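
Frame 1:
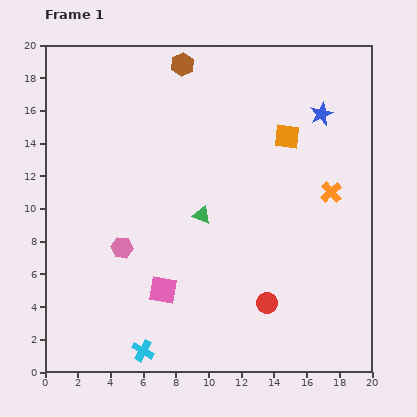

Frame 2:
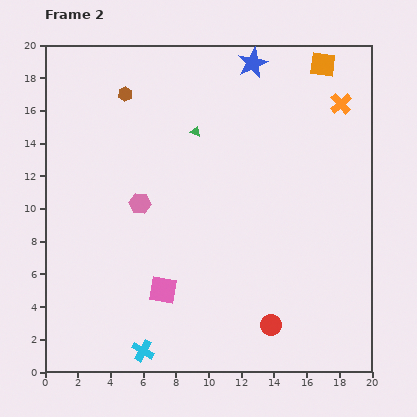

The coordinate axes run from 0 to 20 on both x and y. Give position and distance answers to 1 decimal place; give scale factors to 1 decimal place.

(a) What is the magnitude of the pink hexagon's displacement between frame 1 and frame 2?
2.9

The pink hexagon moved from (4.7, 7.6) to (5.8, 10.3), a distance of √(1.1² + 2.7²) ≈ 2.9.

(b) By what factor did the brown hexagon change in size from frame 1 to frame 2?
0.6×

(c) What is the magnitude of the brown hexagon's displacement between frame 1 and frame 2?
3.9

The brown hexagon moved from (8.4, 18.8) to (4.9, 17.0), a distance of √(3.5² + 1.8²) ≈ 3.9.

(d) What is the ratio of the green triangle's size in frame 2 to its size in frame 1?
0.6×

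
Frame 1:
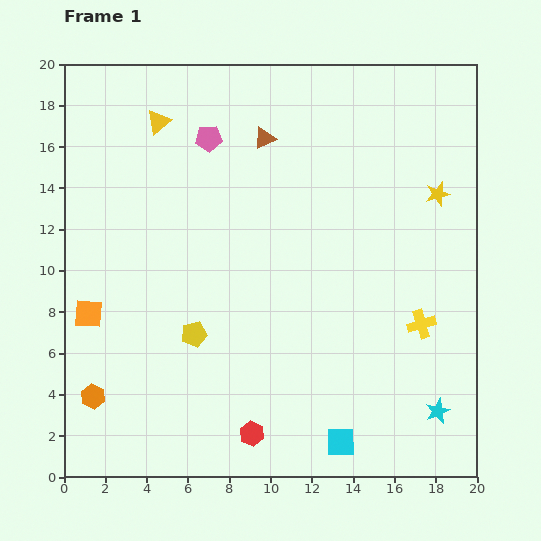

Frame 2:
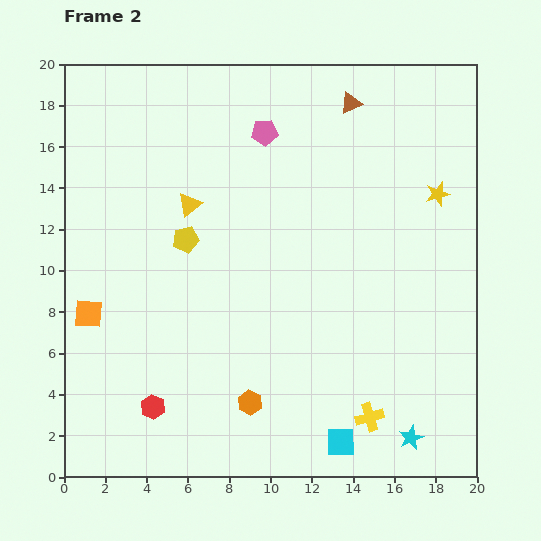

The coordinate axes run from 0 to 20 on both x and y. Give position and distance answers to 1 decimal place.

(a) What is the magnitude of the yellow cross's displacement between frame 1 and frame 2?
5.1

The yellow cross moved from (17.3, 7.4) to (14.8, 2.9), a distance of √(2.5² + 4.5²) ≈ 5.1.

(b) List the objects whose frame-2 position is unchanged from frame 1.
the cyan square, the yellow star, the orange square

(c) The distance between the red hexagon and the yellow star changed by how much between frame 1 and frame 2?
+2.5

Distance in frame 1: 14.7. Distance in frame 2: 17.2.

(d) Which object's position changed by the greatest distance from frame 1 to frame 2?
the orange hexagon

(moved 7.6; next 5.1)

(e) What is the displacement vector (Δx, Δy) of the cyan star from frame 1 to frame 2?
(-1.3, -1.3)

The cyan star was at (18.1, 3.2) in frame 1 and (16.8, 1.9) in frame 2.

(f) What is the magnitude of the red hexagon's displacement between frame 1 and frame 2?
5.0

The red hexagon moved from (9.1, 2.1) to (4.3, 3.4), a distance of √(4.8² + 1.3²) ≈ 5.0.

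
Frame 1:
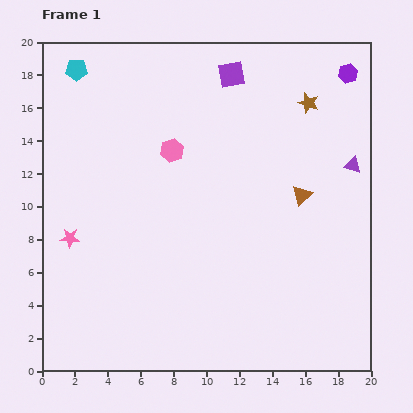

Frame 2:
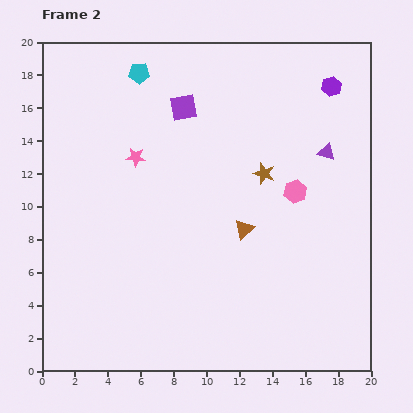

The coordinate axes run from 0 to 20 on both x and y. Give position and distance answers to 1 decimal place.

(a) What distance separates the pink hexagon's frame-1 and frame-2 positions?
7.9

The pink hexagon moved from (7.9, 13.4) to (15.4, 10.9), a distance of √(7.5² + 2.5²) ≈ 7.9.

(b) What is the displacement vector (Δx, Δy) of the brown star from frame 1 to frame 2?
(-2.7, -4.3)

The brown star was at (16.2, 16.3) in frame 1 and (13.5, 12.0) in frame 2.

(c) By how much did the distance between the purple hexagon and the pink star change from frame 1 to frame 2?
-6.9

Distance in frame 1: 19.6. Distance in frame 2: 12.7.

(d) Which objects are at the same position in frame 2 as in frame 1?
none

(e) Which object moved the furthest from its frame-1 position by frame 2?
the pink hexagon

(moved 7.9; next 6.3)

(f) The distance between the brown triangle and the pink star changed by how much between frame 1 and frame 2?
-6.4

Distance in frame 1: 14.3. Distance in frame 2: 7.9.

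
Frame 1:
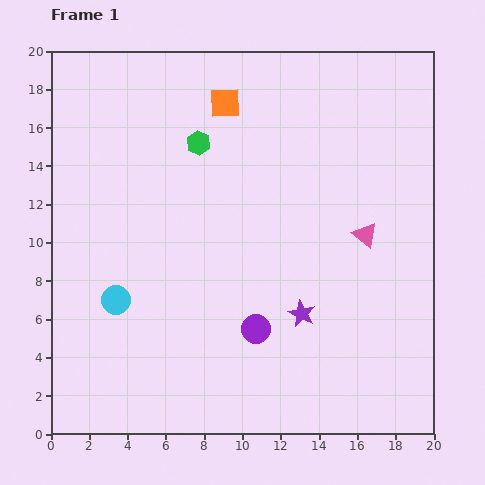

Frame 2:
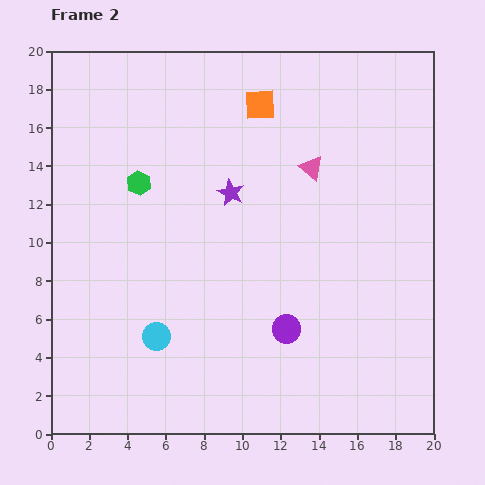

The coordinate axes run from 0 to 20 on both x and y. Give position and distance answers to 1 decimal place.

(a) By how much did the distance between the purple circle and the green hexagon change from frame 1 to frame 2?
+0.6

Distance in frame 1: 10.2. Distance in frame 2: 10.8.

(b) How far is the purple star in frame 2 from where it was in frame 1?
7.3

The purple star moved from (13.1, 6.3) to (9.4, 12.6), a distance of √(3.7² + 6.3²) ≈ 7.3.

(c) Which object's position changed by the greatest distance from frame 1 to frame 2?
the purple star

(moved 7.3; next 4.5)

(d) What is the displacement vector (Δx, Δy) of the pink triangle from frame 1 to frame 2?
(-2.8, 3.5)

The pink triangle was at (16.4, 10.4) in frame 1 and (13.6, 13.9) in frame 2.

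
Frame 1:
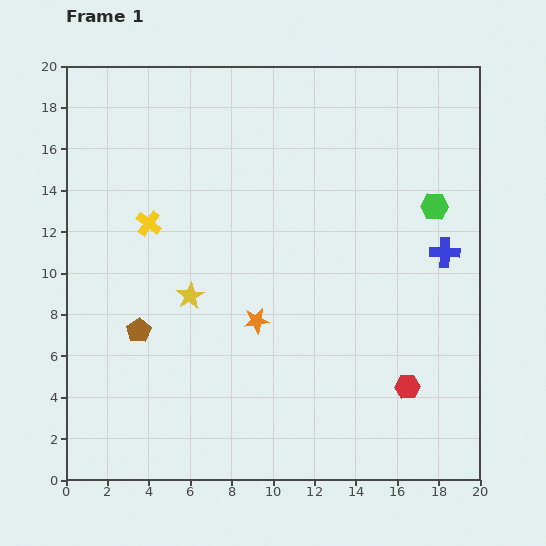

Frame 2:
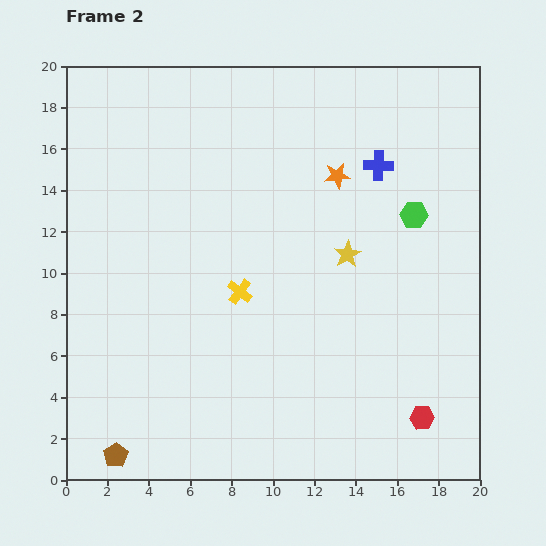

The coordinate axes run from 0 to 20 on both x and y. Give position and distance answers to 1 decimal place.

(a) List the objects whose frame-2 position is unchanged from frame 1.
none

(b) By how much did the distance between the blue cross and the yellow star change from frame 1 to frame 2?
-7.9

Distance in frame 1: 12.5. Distance in frame 2: 4.6.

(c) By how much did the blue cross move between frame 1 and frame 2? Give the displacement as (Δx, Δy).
(-3.2, 4.2)

The blue cross was at (18.3, 11.0) in frame 1 and (15.1, 15.2) in frame 2.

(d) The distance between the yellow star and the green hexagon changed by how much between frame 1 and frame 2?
-8.9

Distance in frame 1: 12.6. Distance in frame 2: 3.7.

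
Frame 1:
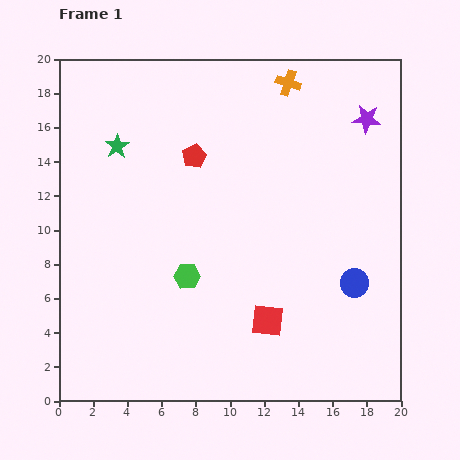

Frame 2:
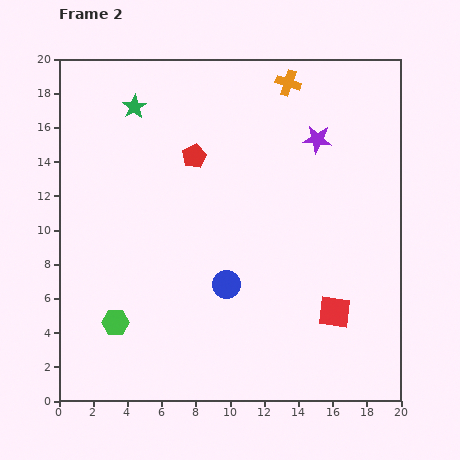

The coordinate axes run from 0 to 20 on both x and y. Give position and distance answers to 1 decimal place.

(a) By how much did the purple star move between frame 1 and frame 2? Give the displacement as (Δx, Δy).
(-2.9, -1.2)

The purple star was at (18.0, 16.5) in frame 1 and (15.1, 15.3) in frame 2.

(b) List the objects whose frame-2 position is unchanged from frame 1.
the red pentagon, the orange cross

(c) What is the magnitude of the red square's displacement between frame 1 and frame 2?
3.9

The red square moved from (12.2, 4.7) to (16.1, 5.2), a distance of √(3.9² + 0.5²) ≈ 3.9.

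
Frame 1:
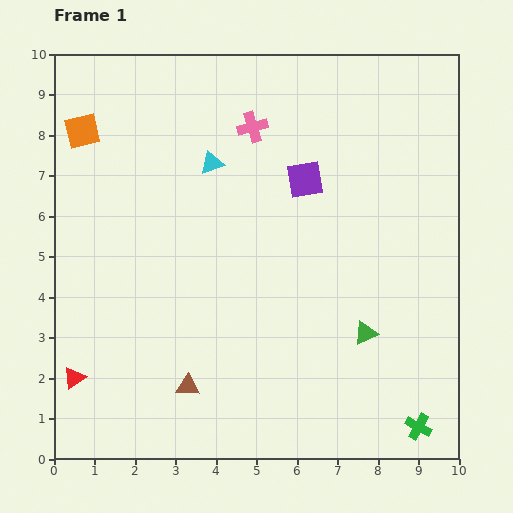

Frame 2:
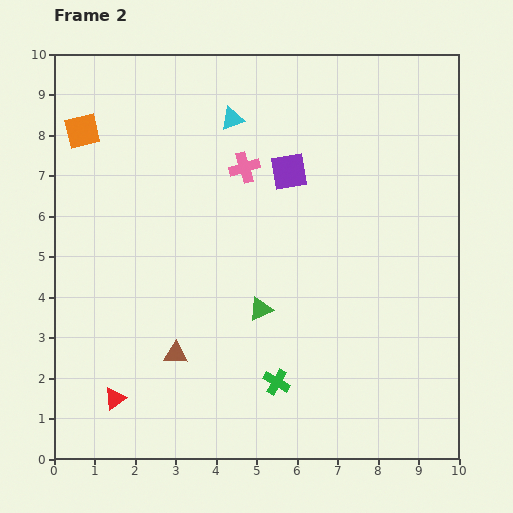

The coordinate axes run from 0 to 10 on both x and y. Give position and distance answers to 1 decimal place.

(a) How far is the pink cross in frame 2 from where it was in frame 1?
1.0

The pink cross moved from (4.9, 8.2) to (4.7, 7.2), a distance of √(0.2² + 1.0²) ≈ 1.0.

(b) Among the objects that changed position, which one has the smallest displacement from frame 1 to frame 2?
the purple square

(moved 0.4)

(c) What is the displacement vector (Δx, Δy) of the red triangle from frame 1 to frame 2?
(1.0, -0.5)

The red triangle was at (0.5, 2.0) in frame 1 and (1.5, 1.5) in frame 2.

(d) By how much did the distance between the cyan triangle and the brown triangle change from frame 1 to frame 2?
+0.5

Distance in frame 1: 5.5. Distance in frame 2: 6.0.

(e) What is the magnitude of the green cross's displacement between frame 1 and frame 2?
3.7

The green cross moved from (9.0, 0.8) to (5.5, 1.9), a distance of √(3.5² + 1.1²) ≈ 3.7.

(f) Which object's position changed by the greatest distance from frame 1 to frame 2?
the green cross

(moved 3.7; next 2.7)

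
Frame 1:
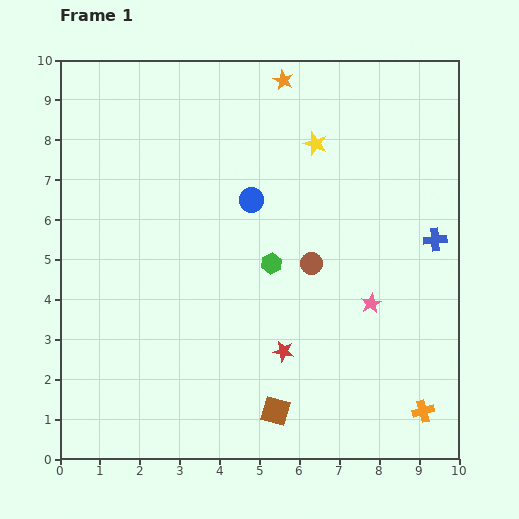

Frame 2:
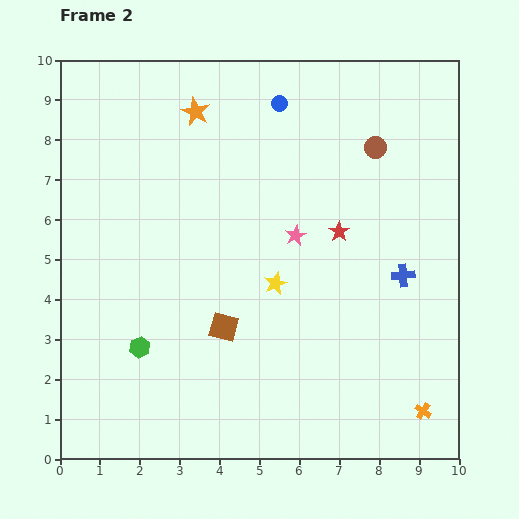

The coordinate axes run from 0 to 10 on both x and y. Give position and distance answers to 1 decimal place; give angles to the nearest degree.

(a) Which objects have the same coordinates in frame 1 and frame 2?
the orange cross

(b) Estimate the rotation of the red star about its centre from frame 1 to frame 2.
26° clockwise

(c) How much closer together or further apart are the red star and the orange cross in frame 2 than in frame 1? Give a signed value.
+1.2

Distance in frame 1: 3.8. Distance in frame 2: 5.0.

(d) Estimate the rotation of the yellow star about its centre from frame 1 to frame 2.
29° clockwise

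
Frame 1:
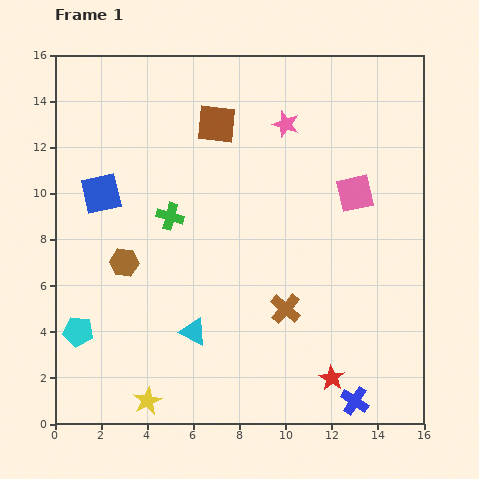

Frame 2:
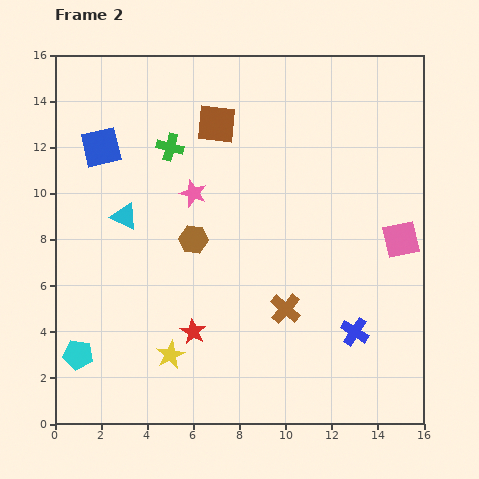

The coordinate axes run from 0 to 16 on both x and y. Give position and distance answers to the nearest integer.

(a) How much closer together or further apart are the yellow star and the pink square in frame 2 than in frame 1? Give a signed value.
-2

Distance in frame 1: 13. Distance in frame 2: 11.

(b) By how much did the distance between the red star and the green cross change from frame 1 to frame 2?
-2

Distance in frame 1: 10. Distance in frame 2: 8.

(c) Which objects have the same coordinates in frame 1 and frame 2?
the brown square, the brown cross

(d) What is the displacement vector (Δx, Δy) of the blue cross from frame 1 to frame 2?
(0, 3)

The blue cross was at (13, 1) in frame 1 and (13, 4) in frame 2.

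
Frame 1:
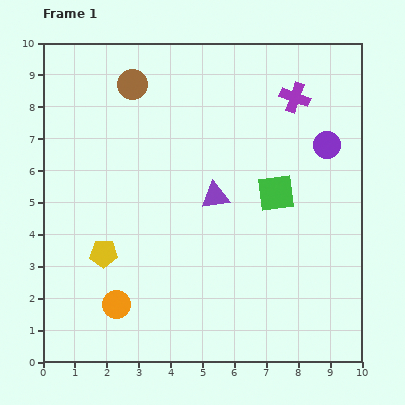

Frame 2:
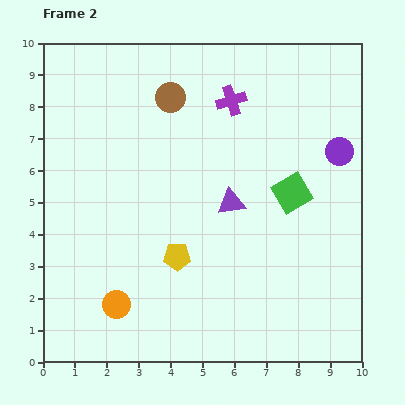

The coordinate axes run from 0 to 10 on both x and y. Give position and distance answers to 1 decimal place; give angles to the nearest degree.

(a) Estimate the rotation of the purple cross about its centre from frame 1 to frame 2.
38° counter-clockwise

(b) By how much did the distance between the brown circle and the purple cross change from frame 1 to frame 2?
-3.2

Distance in frame 1: 5.1. Distance in frame 2: 1.9.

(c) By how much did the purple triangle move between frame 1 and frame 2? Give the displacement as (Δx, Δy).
(0.5, -0.2)

The purple triangle was at (5.4, 5.2) in frame 1 and (5.9, 5.0) in frame 2.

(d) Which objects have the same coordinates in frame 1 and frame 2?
the orange circle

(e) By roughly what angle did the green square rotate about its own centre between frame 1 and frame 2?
23° counter-clockwise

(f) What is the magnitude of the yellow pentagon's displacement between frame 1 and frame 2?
2.3

The yellow pentagon moved from (1.9, 3.4) to (4.2, 3.3), a distance of √(2.3² + 0.1²) ≈ 2.3.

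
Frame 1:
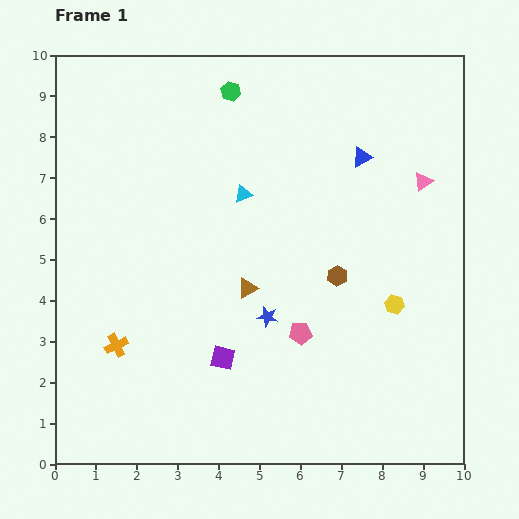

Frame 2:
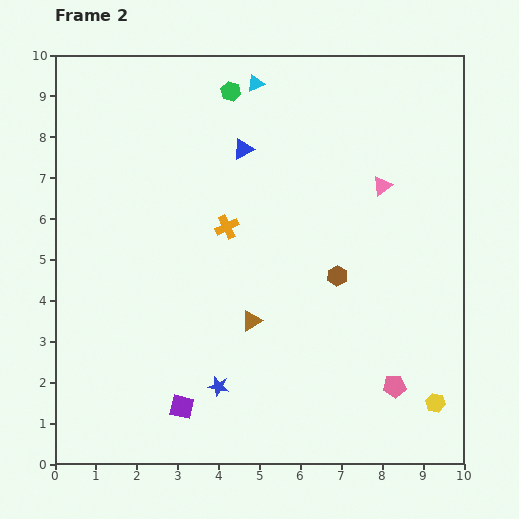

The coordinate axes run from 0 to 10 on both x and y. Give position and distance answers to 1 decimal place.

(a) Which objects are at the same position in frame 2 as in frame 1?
the brown hexagon, the green hexagon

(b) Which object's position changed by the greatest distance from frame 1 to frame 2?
the orange cross

(moved 4.0; next 2.9)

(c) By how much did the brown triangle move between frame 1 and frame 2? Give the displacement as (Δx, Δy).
(0.1, -0.8)

The brown triangle was at (4.7, 4.3) in frame 1 and (4.8, 3.5) in frame 2.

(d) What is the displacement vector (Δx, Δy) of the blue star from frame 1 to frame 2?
(-1.2, -1.7)

The blue star was at (5.2, 3.6) in frame 1 and (4.0, 1.9) in frame 2.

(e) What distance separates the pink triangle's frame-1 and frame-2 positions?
1.0

The pink triangle moved from (9.0, 6.9) to (8.0, 6.8), a distance of √(1.0² + 0.1²) ≈ 1.0.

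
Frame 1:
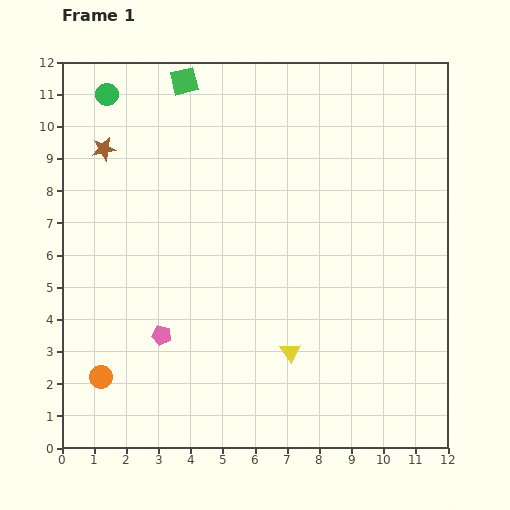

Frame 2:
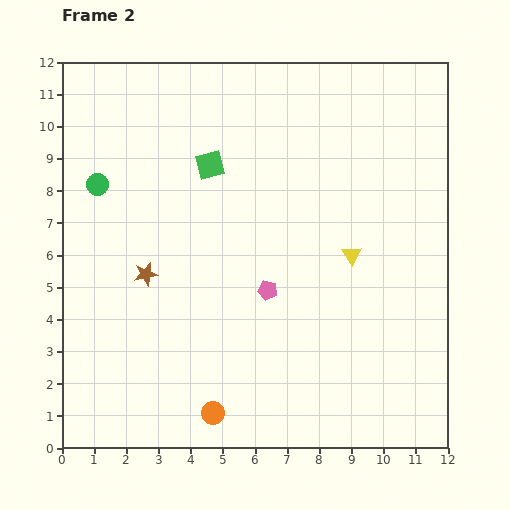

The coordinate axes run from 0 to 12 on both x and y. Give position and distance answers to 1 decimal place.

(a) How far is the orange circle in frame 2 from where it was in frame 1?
3.7

The orange circle moved from (1.2, 2.2) to (4.7, 1.1), a distance of √(3.5² + 1.1²) ≈ 3.7.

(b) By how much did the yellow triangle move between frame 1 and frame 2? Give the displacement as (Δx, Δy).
(1.9, 3.0)

The yellow triangle was at (7.1, 3.0) in frame 1 and (9.0, 6.0) in frame 2.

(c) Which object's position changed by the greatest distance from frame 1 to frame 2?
the brown star

(moved 4.1; next 3.7)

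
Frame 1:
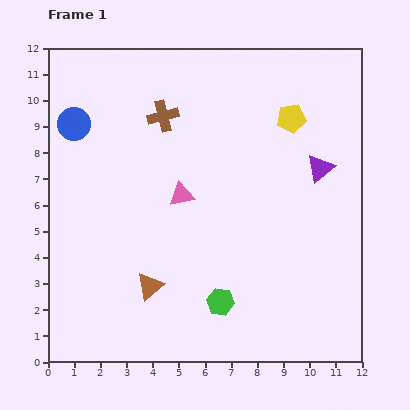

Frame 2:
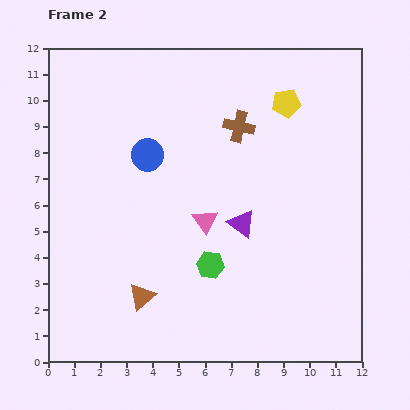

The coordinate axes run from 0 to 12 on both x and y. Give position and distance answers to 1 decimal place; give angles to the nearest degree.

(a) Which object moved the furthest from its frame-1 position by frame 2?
the purple triangle

(moved 3.7; next 3.0)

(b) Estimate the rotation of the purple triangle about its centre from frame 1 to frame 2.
43° counter-clockwise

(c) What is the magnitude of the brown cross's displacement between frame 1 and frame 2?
2.9

The brown cross moved from (4.4, 9.4) to (7.3, 9.0), a distance of √(2.9² + 0.4²) ≈ 2.9.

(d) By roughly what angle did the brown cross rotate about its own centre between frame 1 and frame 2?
27° clockwise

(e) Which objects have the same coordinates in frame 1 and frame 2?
none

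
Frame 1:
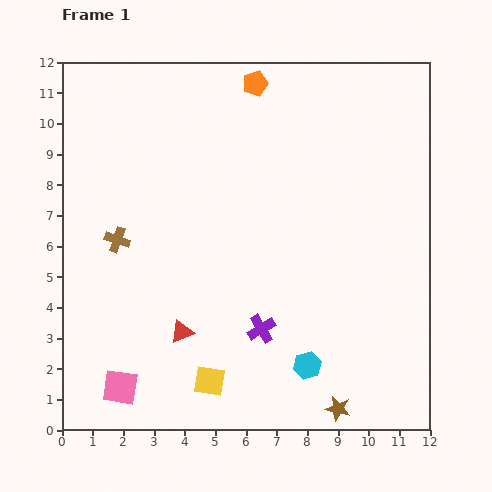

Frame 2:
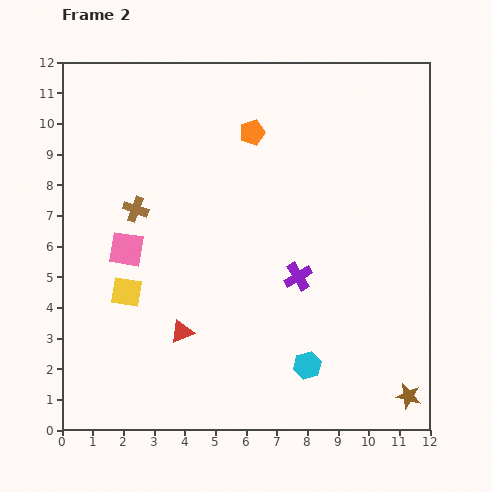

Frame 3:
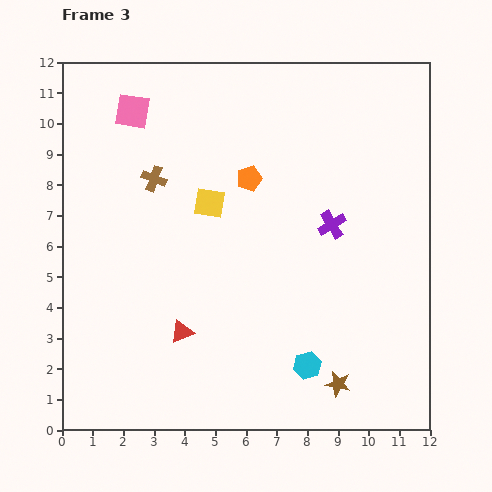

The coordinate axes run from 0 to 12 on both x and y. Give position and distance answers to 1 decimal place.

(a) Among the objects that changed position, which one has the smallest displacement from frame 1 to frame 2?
the brown cross

(moved 1.2)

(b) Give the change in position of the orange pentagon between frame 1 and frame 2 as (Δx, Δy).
(-0.1, -1.6)

The orange pentagon was at (6.3, 11.3) in frame 1 and (6.2, 9.7) in frame 2.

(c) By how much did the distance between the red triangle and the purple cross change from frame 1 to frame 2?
+1.6

Distance in frame 1: 2.6. Distance in frame 2: 4.2.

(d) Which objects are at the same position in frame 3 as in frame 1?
the red triangle, the cyan hexagon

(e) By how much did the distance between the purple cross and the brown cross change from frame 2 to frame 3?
+0.3

Distance in frame 2: 5.7. Distance in frame 3: 6.0.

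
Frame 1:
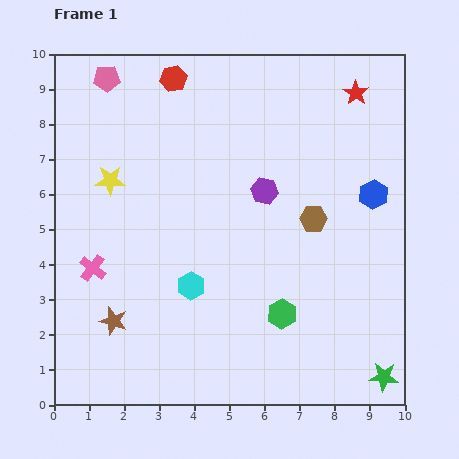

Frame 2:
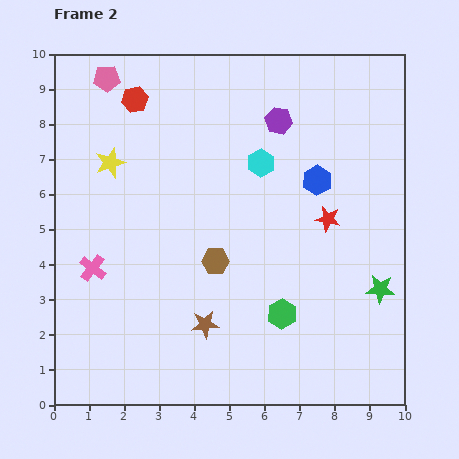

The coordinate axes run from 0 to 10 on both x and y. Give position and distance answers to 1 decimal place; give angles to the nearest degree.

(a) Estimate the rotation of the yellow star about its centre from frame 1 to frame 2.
20° counter-clockwise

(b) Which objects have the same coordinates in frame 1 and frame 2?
the pink cross, the green hexagon, the pink pentagon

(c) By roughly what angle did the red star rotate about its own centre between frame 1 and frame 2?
22° counter-clockwise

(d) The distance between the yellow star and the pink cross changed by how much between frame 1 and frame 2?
+0.5

Distance in frame 1: 2.5. Distance in frame 2: 3.0.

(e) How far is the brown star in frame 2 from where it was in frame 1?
2.6

The brown star moved from (1.7, 2.4) to (4.3, 2.3), a distance of √(2.6² + 0.1²) ≈ 2.6.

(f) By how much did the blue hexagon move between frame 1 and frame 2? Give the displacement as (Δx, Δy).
(-1.6, 0.4)

The blue hexagon was at (9.1, 6.0) in frame 1 and (7.5, 6.4) in frame 2.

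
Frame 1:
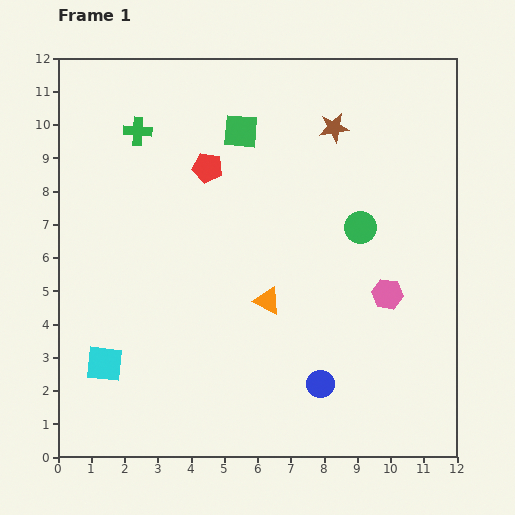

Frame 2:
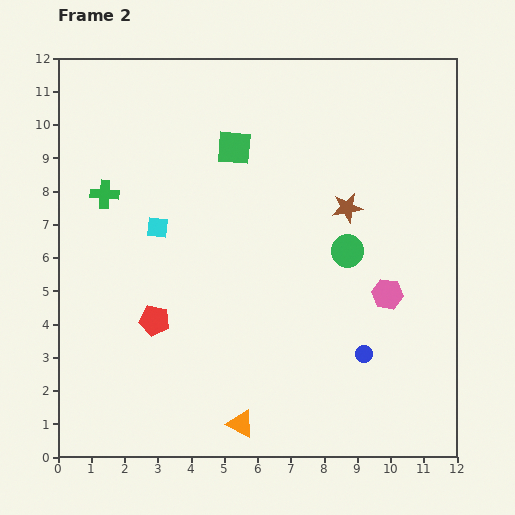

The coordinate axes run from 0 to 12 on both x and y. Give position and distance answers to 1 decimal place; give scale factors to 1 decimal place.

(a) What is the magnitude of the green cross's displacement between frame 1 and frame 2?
2.1

The green cross moved from (2.4, 9.8) to (1.4, 7.9), a distance of √(1.0² + 1.9²) ≈ 2.1.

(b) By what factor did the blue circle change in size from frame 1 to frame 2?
0.6×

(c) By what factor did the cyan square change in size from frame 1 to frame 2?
0.6×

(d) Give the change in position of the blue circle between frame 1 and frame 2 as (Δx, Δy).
(1.3, 0.9)

The blue circle was at (7.9, 2.2) in frame 1 and (9.2, 3.1) in frame 2.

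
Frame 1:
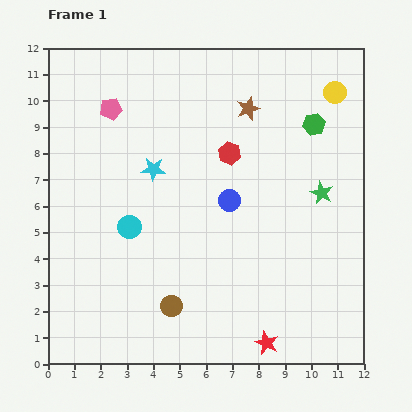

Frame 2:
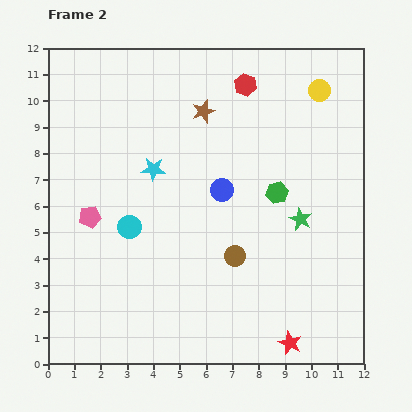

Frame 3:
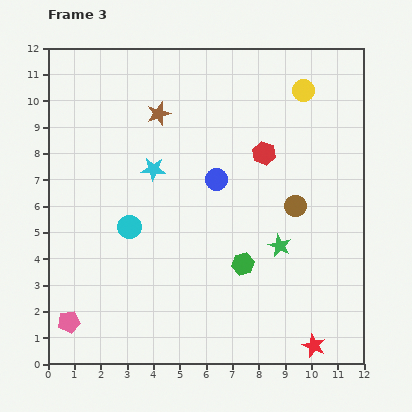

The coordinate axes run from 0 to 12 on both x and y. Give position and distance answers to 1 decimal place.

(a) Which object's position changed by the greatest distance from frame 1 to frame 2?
the pink pentagon

(moved 4.2; next 3.1)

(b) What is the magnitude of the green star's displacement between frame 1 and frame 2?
1.3

The green star moved from (10.4, 6.5) to (9.6, 5.5), a distance of √(0.8² + 1.0²) ≈ 1.3.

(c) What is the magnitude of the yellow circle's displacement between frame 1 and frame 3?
1.2

The yellow circle moved from (10.9, 10.3) to (9.7, 10.4), a distance of √(1.2² + 0.1²) ≈ 1.2.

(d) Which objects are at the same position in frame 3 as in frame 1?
the cyan circle, the cyan star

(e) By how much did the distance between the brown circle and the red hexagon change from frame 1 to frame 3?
-3.9

Distance in frame 1: 6.2. Distance in frame 3: 2.3.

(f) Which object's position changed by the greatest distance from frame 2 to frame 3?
the pink pentagon

(moved 4.1; next 3.0)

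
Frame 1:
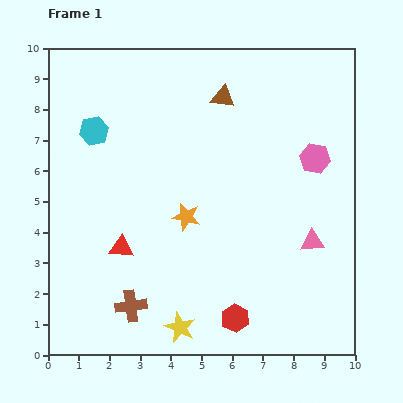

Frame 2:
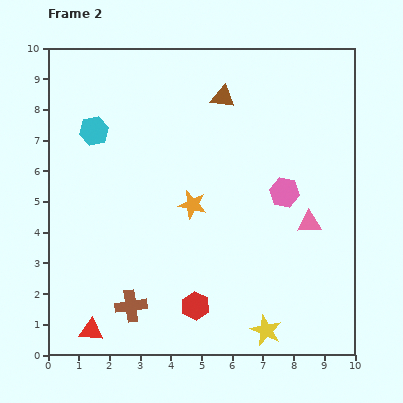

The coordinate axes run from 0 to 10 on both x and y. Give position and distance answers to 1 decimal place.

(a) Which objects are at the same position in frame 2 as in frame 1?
the brown triangle, the brown cross, the cyan hexagon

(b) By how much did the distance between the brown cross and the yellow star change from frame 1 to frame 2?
+2.8

Distance in frame 1: 1.7. Distance in frame 2: 4.5.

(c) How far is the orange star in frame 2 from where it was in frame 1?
0.4

The orange star moved from (4.5, 4.5) to (4.7, 4.9), a distance of √(0.2² + 0.4²) ≈ 0.4.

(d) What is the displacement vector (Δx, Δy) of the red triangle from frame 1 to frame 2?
(-1.0, -2.7)

The red triangle was at (2.4, 3.5) in frame 1 and (1.4, 0.8) in frame 2.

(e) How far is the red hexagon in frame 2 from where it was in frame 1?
1.4

The red hexagon moved from (6.1, 1.2) to (4.8, 1.6), a distance of √(1.3² + 0.4²) ≈ 1.4.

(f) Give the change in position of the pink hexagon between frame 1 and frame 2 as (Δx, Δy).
(-1.0, -1.1)

The pink hexagon was at (8.7, 6.4) in frame 1 and (7.7, 5.3) in frame 2.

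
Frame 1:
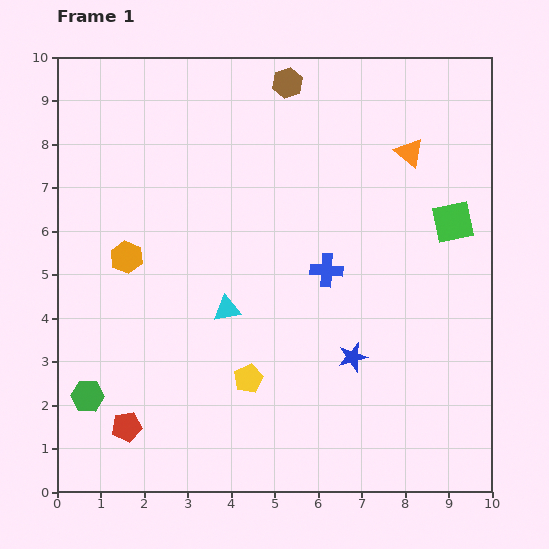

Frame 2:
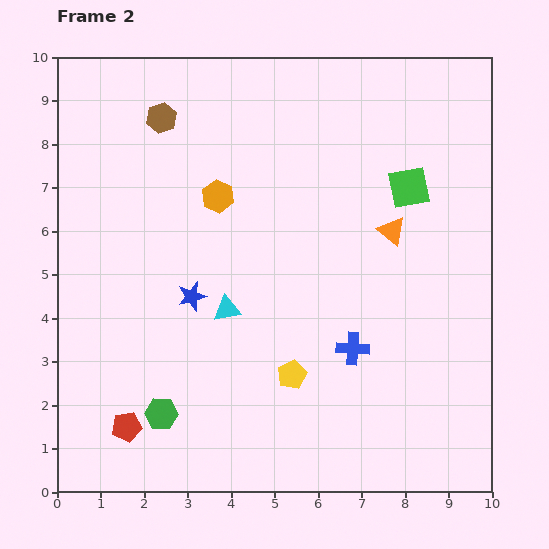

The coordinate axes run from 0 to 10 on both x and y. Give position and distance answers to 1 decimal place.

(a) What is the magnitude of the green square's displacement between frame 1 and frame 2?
1.3

The green square moved from (9.1, 6.2) to (8.1, 7.0), a distance of √(1.0² + 0.8²) ≈ 1.3.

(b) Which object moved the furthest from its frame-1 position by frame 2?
the blue star

(moved 4.0; next 3.0)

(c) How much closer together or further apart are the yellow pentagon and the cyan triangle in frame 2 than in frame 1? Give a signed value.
+0.4

Distance in frame 1: 1.7. Distance in frame 2: 2.1.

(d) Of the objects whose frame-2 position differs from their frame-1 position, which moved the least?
the yellow pentagon

(moved 1.0)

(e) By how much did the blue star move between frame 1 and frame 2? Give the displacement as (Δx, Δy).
(-3.7, 1.4)

The blue star was at (6.8, 3.1) in frame 1 and (3.1, 4.5) in frame 2.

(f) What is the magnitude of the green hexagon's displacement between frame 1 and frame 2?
1.7

The green hexagon moved from (0.7, 2.2) to (2.4, 1.8), a distance of √(1.7² + 0.4²) ≈ 1.7.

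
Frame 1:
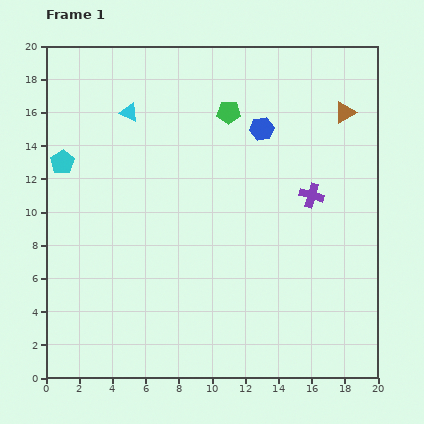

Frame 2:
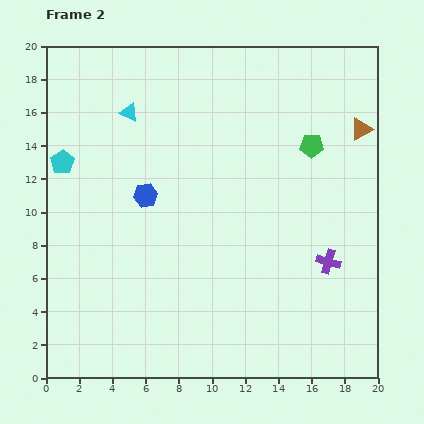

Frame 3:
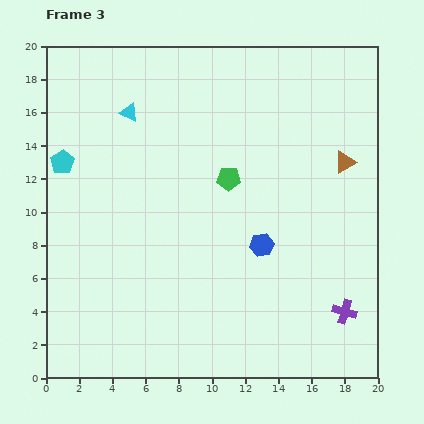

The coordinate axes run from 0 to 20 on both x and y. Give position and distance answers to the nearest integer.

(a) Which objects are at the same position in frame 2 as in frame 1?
the cyan pentagon, the cyan triangle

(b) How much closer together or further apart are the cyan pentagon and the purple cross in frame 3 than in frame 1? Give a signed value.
+4

Distance in frame 1: 15. Distance in frame 3: 19.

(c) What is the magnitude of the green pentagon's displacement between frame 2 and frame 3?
5

The green pentagon moved from (16, 14) to (11, 12), a distance of √(5² + 2²) ≈ 5.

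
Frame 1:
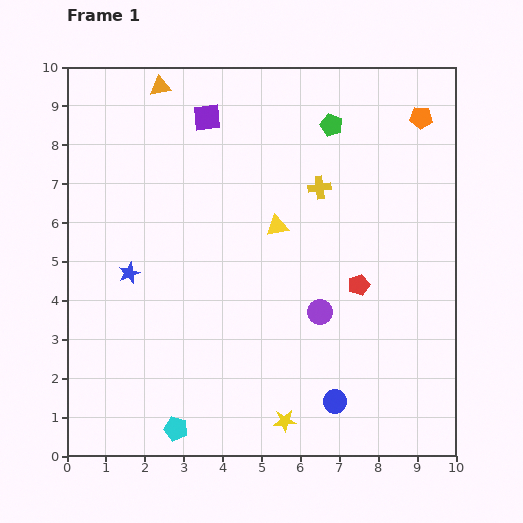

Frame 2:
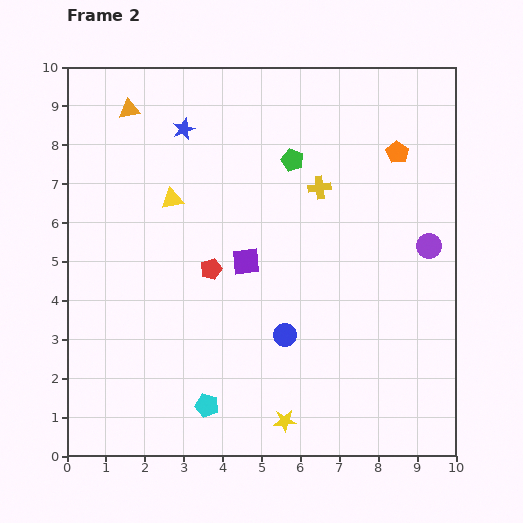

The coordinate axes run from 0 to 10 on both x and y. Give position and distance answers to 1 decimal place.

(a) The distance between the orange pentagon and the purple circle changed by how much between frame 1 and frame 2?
-3.1

Distance in frame 1: 5.6. Distance in frame 2: 2.5.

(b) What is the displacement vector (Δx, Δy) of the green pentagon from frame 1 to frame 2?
(-1.0, -0.9)

The green pentagon was at (6.8, 8.5) in frame 1 and (5.8, 7.6) in frame 2.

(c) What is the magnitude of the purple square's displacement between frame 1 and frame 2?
3.8

The purple square moved from (3.6, 8.7) to (4.6, 5.0), a distance of √(1.0² + 3.7²) ≈ 3.8.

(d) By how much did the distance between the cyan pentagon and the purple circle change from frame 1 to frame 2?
+2.2

Distance in frame 1: 4.8. Distance in frame 2: 7.0.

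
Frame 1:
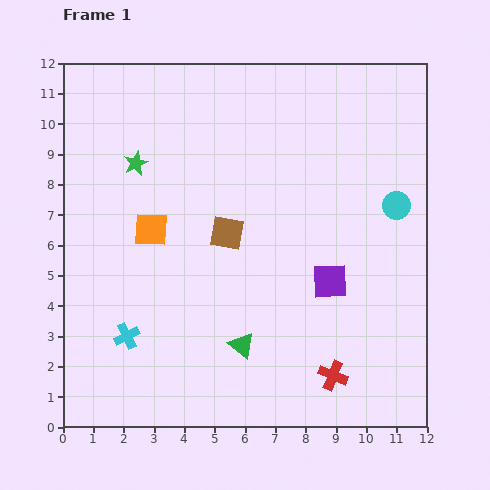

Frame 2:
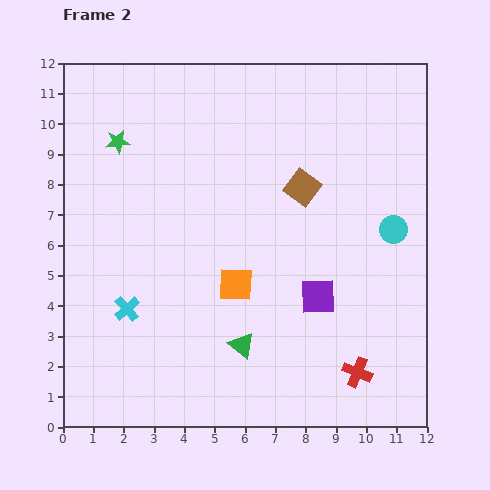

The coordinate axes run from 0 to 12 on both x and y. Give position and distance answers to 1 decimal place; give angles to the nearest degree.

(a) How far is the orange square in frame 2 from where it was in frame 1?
3.3

The orange square moved from (2.9, 6.5) to (5.7, 4.7), a distance of √(2.8² + 1.8²) ≈ 3.3.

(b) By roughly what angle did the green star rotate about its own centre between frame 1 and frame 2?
18° clockwise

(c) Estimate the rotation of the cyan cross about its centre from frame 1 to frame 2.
15° counter-clockwise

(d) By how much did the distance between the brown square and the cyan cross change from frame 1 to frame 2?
+2.3

Distance in frame 1: 4.7. Distance in frame 2: 7.0.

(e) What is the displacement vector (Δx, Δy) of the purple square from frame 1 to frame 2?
(-0.4, -0.5)

The purple square was at (8.8, 4.8) in frame 1 and (8.4, 4.3) in frame 2.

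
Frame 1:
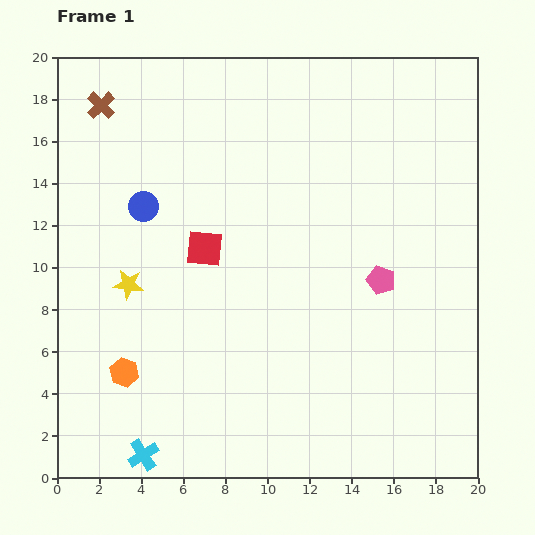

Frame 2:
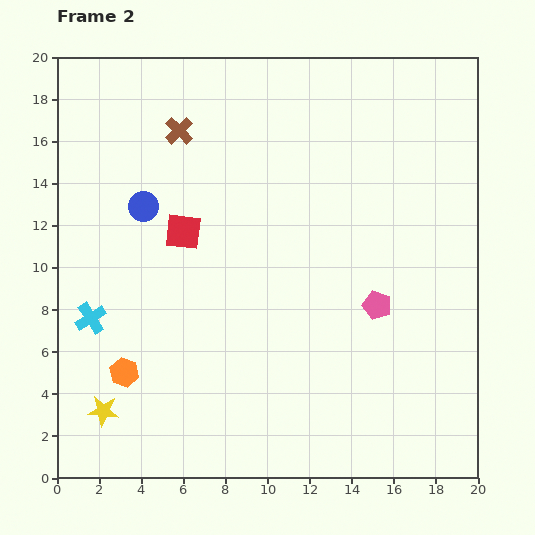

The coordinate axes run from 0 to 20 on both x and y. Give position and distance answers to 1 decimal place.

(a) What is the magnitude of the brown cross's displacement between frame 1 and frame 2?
3.9

The brown cross moved from (2.1, 17.7) to (5.8, 16.5), a distance of √(3.7² + 1.2²) ≈ 3.9.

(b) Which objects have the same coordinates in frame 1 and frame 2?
the blue circle, the orange hexagon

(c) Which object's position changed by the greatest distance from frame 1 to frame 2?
the cyan cross

(moved 7.0; next 6.1)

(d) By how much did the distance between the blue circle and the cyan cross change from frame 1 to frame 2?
-5.9

Distance in frame 1: 11.8. Distance in frame 2: 5.9.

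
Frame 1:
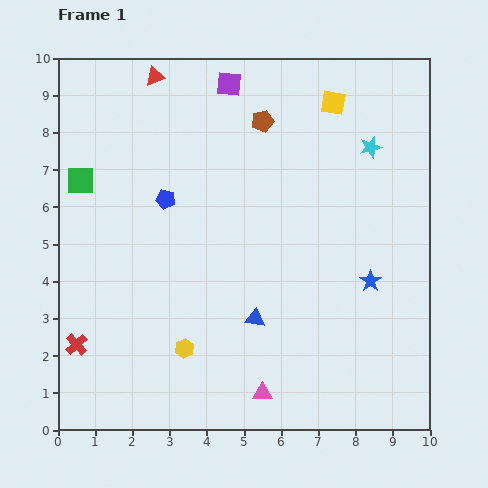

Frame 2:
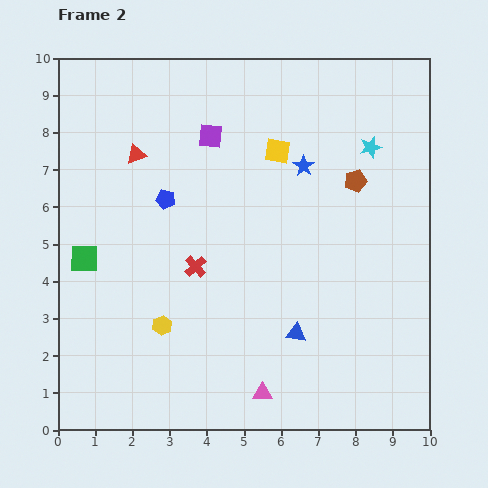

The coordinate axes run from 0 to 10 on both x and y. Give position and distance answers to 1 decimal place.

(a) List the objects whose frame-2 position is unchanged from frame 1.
the blue pentagon, the cyan star, the pink triangle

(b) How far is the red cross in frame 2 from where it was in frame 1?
3.8

The red cross moved from (0.5, 2.3) to (3.7, 4.4), a distance of √(3.2² + 2.1²) ≈ 3.8.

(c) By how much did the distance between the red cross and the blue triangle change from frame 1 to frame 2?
-1.7

Distance in frame 1: 4.9. Distance in frame 2: 3.2.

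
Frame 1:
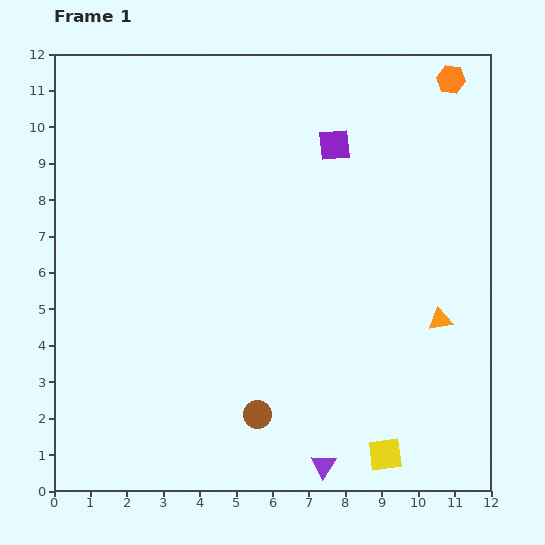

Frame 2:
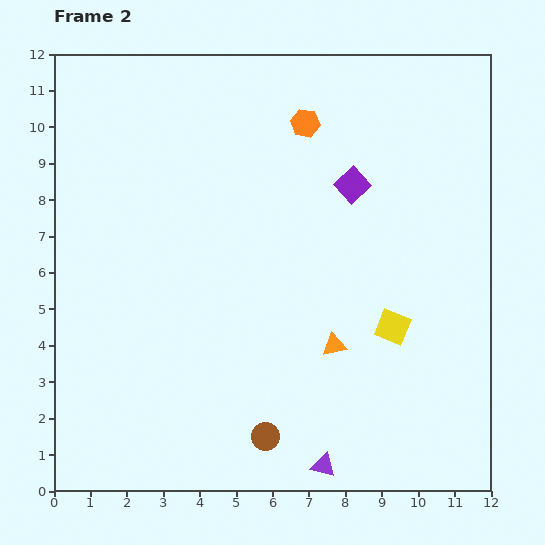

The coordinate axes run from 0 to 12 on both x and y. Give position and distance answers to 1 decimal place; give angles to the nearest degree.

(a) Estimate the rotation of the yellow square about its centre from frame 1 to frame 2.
29° clockwise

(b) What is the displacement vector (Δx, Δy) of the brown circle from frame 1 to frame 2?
(0.2, -0.6)

The brown circle was at (5.6, 2.1) in frame 1 and (5.8, 1.5) in frame 2.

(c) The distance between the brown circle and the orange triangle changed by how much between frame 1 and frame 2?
-2.5

Distance in frame 1: 5.6. Distance in frame 2: 3.1.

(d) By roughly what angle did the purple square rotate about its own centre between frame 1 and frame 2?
37° counter-clockwise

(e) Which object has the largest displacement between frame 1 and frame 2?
the orange hexagon

(moved 4.2; next 3.5)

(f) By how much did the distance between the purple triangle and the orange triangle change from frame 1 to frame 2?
-1.8

Distance in frame 1: 5.1. Distance in frame 2: 3.3.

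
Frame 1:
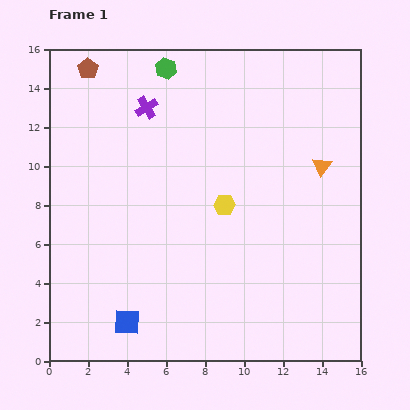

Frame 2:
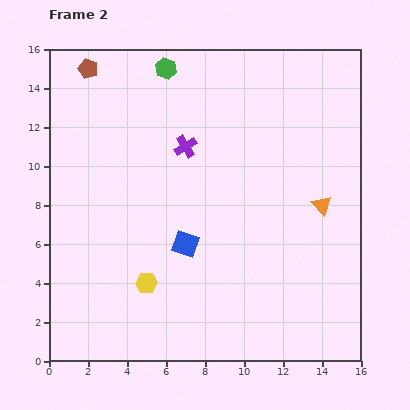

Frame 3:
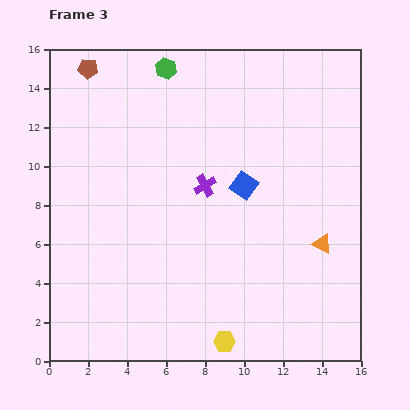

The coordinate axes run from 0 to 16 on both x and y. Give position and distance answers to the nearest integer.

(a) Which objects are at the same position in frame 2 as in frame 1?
the green hexagon, the brown pentagon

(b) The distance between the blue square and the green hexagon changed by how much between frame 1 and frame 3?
-6

Distance in frame 1: 13. Distance in frame 3: 7.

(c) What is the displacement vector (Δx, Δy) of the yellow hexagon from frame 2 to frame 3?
(4, -3)

The yellow hexagon was at (5, 4) in frame 2 and (9, 1) in frame 3.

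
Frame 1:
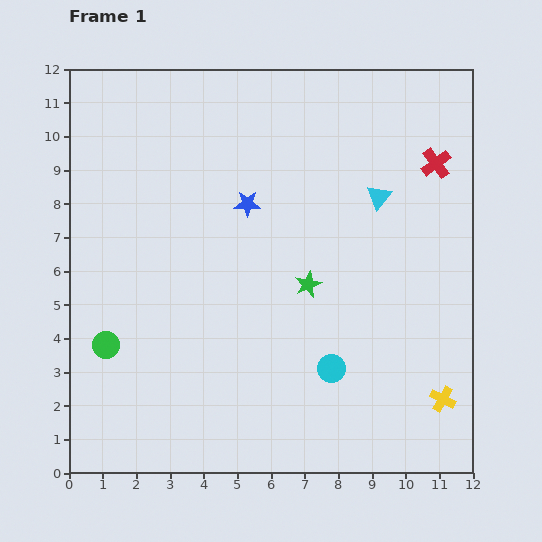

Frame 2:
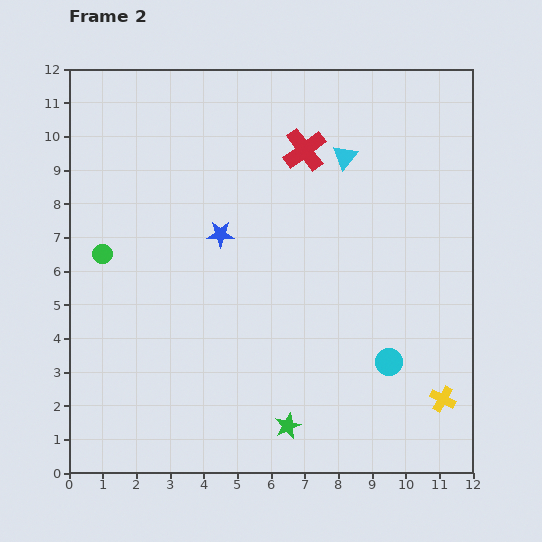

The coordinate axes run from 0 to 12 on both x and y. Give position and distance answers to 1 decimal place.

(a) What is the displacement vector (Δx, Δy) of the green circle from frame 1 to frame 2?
(-0.1, 2.7)

The green circle was at (1.1, 3.8) in frame 1 and (1.0, 6.5) in frame 2.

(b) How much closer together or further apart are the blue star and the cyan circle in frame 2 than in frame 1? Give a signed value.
+0.8

Distance in frame 1: 5.5. Distance in frame 2: 6.3.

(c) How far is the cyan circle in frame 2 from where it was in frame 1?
1.7

The cyan circle moved from (7.8, 3.1) to (9.5, 3.3), a distance of √(1.7² + 0.2²) ≈ 1.7.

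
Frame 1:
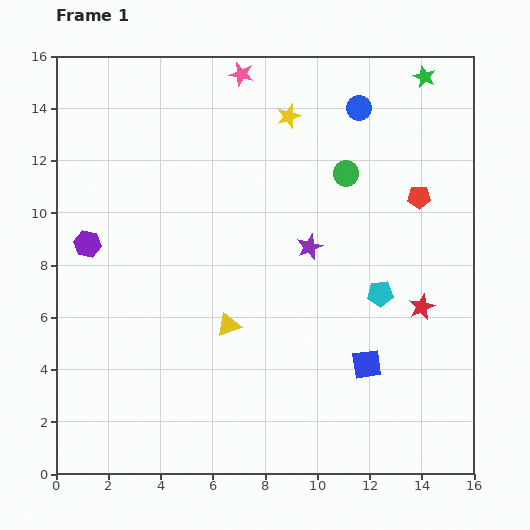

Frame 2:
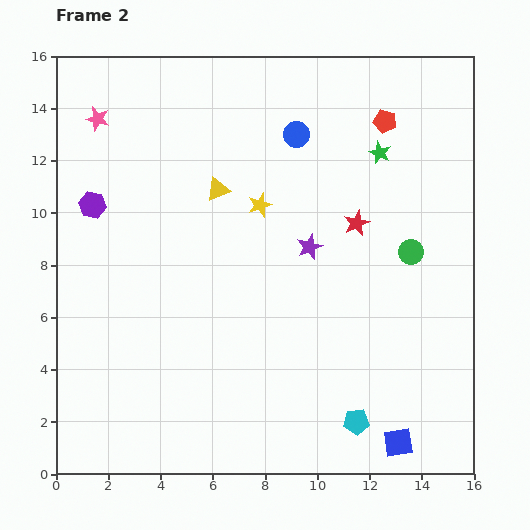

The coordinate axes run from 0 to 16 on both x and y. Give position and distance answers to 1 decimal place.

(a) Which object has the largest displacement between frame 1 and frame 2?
the pink star

(moved 5.8; next 5.2)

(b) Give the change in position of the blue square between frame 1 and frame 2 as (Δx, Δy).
(1.2, -3.0)

The blue square was at (11.9, 4.2) in frame 1 and (13.1, 1.2) in frame 2.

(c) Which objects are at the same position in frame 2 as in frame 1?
the purple star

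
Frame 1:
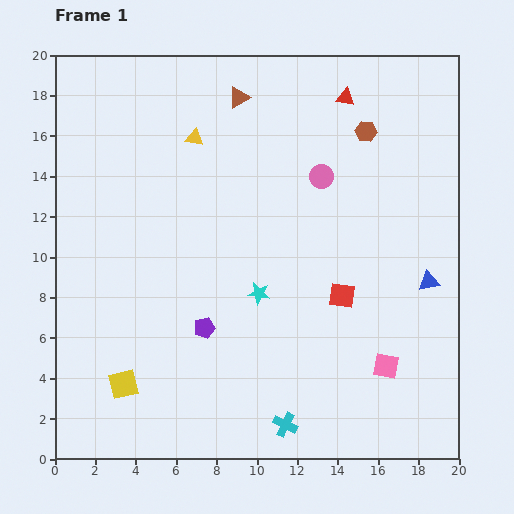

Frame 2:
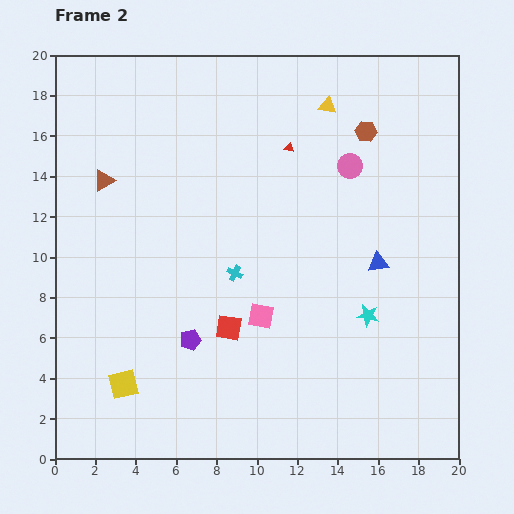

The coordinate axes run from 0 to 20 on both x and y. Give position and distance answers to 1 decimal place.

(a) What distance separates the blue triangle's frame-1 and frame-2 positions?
2.7

The blue triangle moved from (18.5, 8.8) to (16.0, 9.7), a distance of √(2.5² + 0.9²) ≈ 2.7.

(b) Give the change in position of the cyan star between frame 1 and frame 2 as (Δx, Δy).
(5.4, -1.1)

The cyan star was at (10.1, 8.2) in frame 1 and (15.5, 7.1) in frame 2.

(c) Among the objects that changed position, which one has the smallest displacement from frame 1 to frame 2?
the purple pentagon

(moved 0.9)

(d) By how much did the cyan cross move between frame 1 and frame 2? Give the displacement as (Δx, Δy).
(-2.5, 7.5)

The cyan cross was at (11.4, 1.7) in frame 1 and (8.9, 9.2) in frame 2.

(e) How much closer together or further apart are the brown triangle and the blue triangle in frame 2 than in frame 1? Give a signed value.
+1.1

Distance in frame 1: 13.1. Distance in frame 2: 14.2.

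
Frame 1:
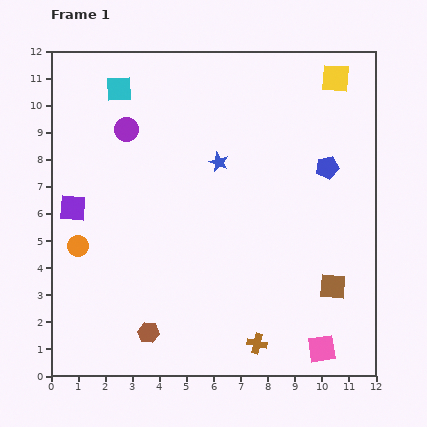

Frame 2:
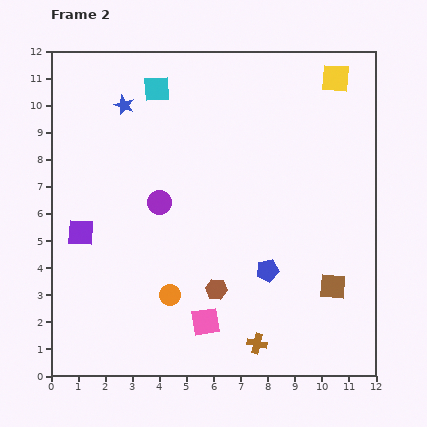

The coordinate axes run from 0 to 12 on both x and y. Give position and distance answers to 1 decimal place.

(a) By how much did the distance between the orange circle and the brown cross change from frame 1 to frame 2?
-3.8

Distance in frame 1: 7.5. Distance in frame 2: 3.7.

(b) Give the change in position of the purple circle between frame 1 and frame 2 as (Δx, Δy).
(1.2, -2.7)

The purple circle was at (2.8, 9.1) in frame 1 and (4.0, 6.4) in frame 2.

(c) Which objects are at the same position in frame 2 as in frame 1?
the brown square, the yellow square, the brown cross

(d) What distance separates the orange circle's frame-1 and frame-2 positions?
3.8

The orange circle moved from (1.0, 4.8) to (4.4, 3.0), a distance of √(3.4² + 1.8²) ≈ 3.8.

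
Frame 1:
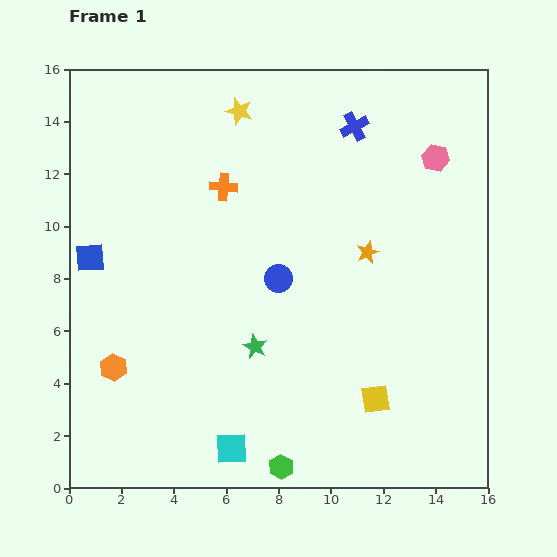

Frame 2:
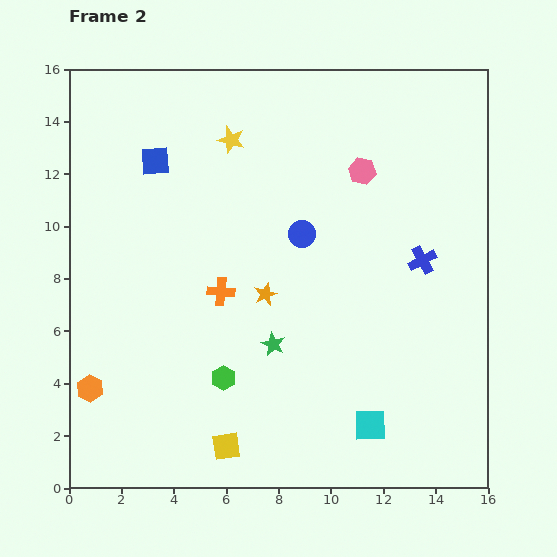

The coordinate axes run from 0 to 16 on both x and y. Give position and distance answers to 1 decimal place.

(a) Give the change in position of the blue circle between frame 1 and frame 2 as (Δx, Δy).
(0.9, 1.7)

The blue circle was at (8.0, 8.0) in frame 1 and (8.9, 9.7) in frame 2.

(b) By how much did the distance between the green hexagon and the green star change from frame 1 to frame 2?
-2.4

Distance in frame 1: 4.7. Distance in frame 2: 2.3.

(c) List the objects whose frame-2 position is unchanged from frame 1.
none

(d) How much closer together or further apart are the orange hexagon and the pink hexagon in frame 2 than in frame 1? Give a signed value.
-1.4

Distance in frame 1: 14.7. Distance in frame 2: 13.3.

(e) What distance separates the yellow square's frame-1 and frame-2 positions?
6.0

The yellow square moved from (11.7, 3.4) to (6.0, 1.6), a distance of √(5.7² + 1.8²) ≈ 6.0.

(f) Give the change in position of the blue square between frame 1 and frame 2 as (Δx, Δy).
(2.5, 3.7)

The blue square was at (0.8, 8.8) in frame 1 and (3.3, 12.5) in frame 2.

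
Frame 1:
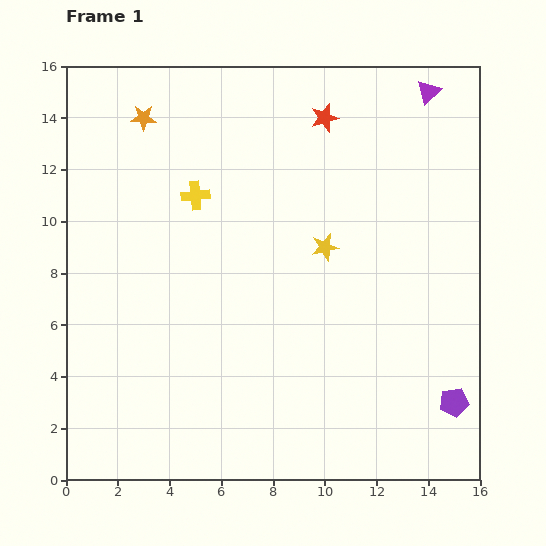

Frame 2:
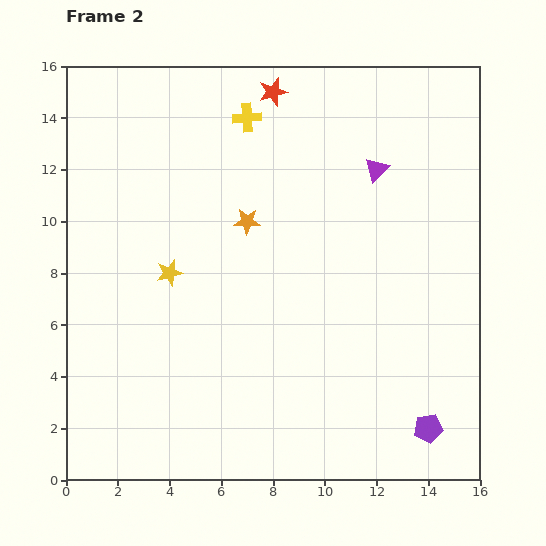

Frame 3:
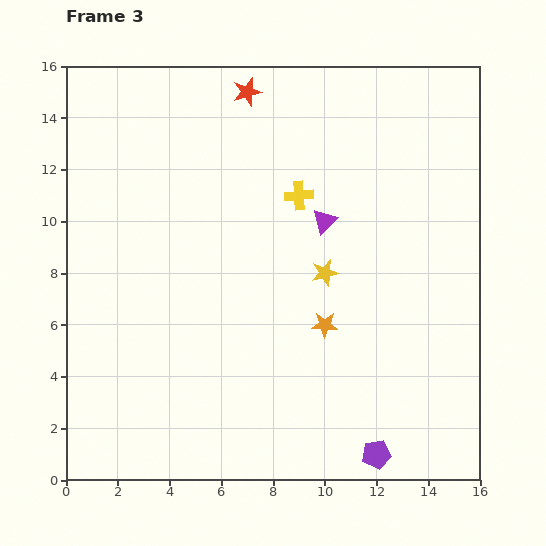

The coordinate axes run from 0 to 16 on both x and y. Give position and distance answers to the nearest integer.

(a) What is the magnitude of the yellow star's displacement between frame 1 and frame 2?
6

The yellow star moved from (10, 9) to (4, 8), a distance of √(6² + 1²) ≈ 6.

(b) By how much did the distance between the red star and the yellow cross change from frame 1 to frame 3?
-2

Distance in frame 1: 6. Distance in frame 3: 4.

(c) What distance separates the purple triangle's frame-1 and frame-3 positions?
6

The purple triangle moved from (14, 15) to (10, 10), a distance of √(4² + 5²) ≈ 6.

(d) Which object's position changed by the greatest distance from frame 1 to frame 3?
the orange star

(moved 11; next 6)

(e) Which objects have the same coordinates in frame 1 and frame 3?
none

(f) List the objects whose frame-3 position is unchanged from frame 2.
none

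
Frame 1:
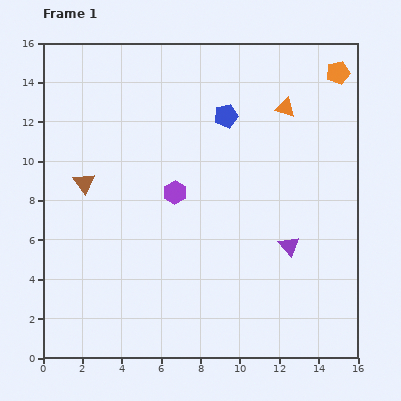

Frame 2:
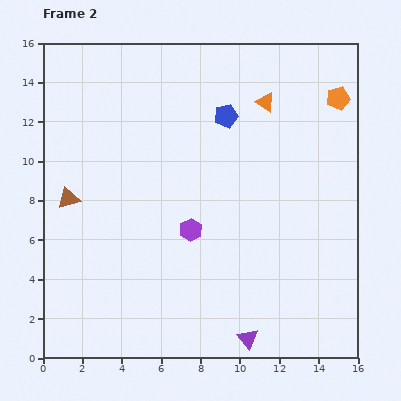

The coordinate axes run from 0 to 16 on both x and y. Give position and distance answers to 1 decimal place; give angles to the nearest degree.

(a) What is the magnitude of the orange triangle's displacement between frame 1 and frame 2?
1.0

The orange triangle moved from (12.3, 12.7) to (11.3, 13.0), a distance of √(1.0² + 0.3²) ≈ 1.0.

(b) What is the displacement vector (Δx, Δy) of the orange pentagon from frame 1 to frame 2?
(0.0, -1.3)

The orange pentagon was at (15.0, 14.5) in frame 1 and (15.0, 13.2) in frame 2.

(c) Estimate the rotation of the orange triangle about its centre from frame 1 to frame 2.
17° clockwise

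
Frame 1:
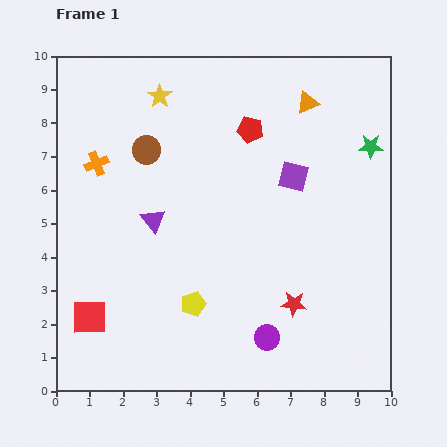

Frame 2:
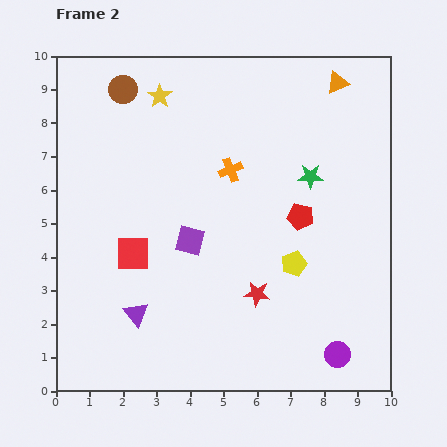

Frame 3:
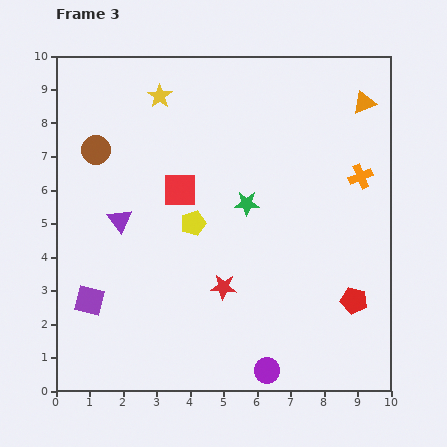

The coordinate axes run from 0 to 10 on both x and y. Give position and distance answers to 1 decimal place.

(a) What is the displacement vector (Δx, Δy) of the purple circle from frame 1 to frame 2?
(2.1, -0.5)

The purple circle was at (6.3, 1.6) in frame 1 and (8.4, 1.1) in frame 2.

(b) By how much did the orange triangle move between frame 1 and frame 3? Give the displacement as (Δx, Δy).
(1.7, 0.0)

The orange triangle was at (7.5, 8.6) in frame 1 and (9.2, 8.6) in frame 3.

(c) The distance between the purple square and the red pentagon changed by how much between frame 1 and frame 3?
+6.0

Distance in frame 1: 1.9. Distance in frame 3: 7.9.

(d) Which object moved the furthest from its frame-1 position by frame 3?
the orange cross

(moved 7.9; next 7.1)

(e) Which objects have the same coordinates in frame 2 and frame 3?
the yellow star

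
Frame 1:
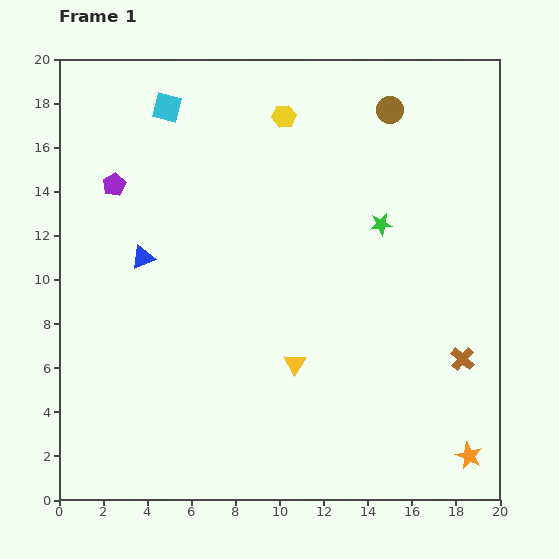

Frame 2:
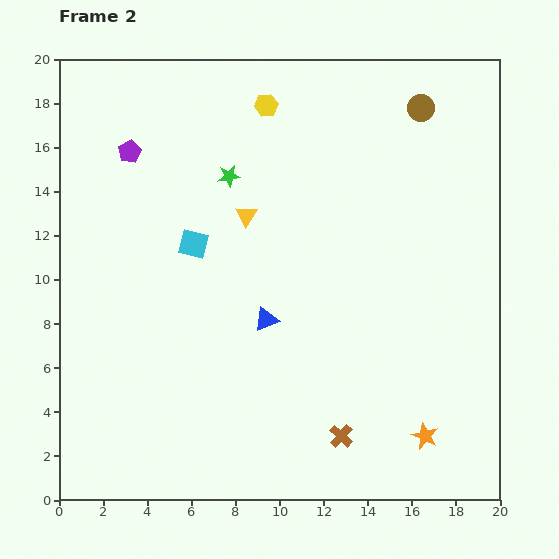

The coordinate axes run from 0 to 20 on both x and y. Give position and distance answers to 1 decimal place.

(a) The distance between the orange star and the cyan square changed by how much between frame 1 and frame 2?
-7.3

Distance in frame 1: 20.9. Distance in frame 2: 13.6.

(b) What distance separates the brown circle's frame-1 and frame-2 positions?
1.4

The brown circle moved from (15.0, 17.7) to (16.4, 17.8), a distance of √(1.4² + 0.1²) ≈ 1.4.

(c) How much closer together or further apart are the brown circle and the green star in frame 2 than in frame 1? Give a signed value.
+4.0

Distance in frame 1: 5.2. Distance in frame 2: 9.2.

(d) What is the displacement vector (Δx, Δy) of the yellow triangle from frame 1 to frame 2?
(-2.2, 6.7)

The yellow triangle was at (10.7, 6.2) in frame 1 and (8.5, 12.9) in frame 2.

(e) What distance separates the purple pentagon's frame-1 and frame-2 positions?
1.7

The purple pentagon moved from (2.5, 14.3) to (3.2, 15.8), a distance of √(0.7² + 1.5²) ≈ 1.7.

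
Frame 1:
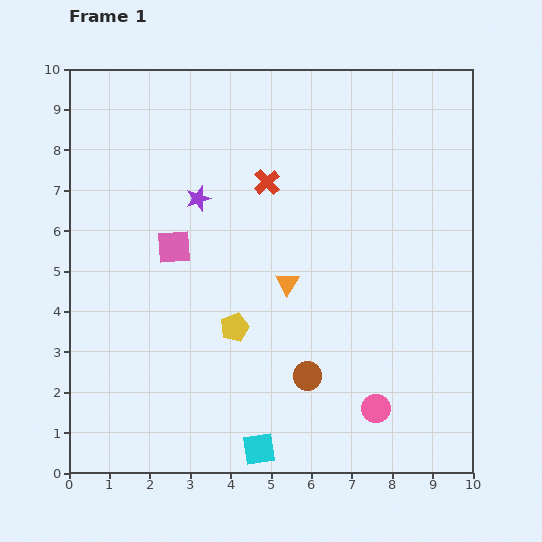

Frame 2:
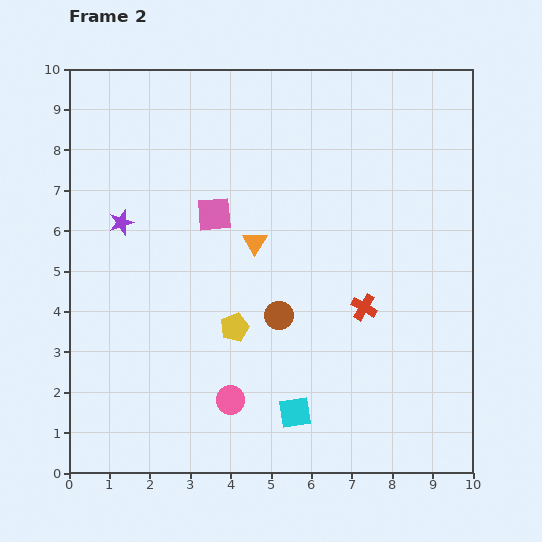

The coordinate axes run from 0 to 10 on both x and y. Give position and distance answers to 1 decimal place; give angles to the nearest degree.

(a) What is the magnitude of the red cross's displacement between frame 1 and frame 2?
3.9

The red cross moved from (4.9, 7.2) to (7.3, 4.1), a distance of √(2.4² + 3.1²) ≈ 3.9.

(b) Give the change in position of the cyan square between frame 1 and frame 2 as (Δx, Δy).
(0.9, 0.9)

The cyan square was at (4.7, 0.6) in frame 1 and (5.6, 1.5) in frame 2.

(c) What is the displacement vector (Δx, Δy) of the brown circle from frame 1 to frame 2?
(-0.7, 1.5)

The brown circle was at (5.9, 2.4) in frame 1 and (5.2, 3.9) in frame 2.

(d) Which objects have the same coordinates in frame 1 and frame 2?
the yellow pentagon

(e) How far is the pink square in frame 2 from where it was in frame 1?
1.3

The pink square moved from (2.6, 5.6) to (3.6, 6.4), a distance of √(1.0² + 0.8²) ≈ 1.3.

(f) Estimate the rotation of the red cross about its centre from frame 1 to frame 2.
17° counter-clockwise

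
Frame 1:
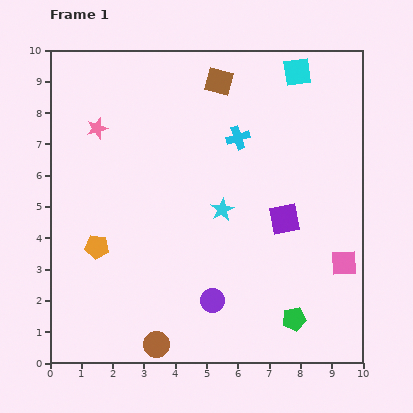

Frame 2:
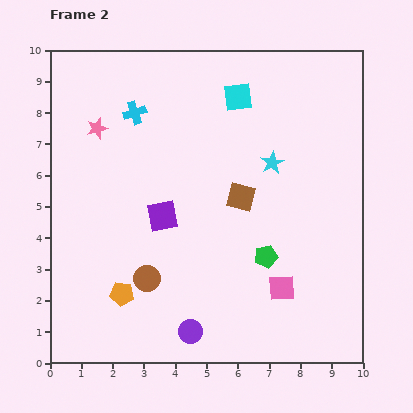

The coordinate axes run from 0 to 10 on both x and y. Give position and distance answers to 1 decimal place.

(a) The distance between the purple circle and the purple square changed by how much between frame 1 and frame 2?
+0.3

Distance in frame 1: 3.5. Distance in frame 2: 3.8.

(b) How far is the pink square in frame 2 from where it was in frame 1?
2.2

The pink square moved from (9.4, 3.2) to (7.4, 2.4), a distance of √(2.0² + 0.8²) ≈ 2.2.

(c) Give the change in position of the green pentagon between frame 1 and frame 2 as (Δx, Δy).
(-0.9, 2.0)

The green pentagon was at (7.8, 1.4) in frame 1 and (6.9, 3.4) in frame 2.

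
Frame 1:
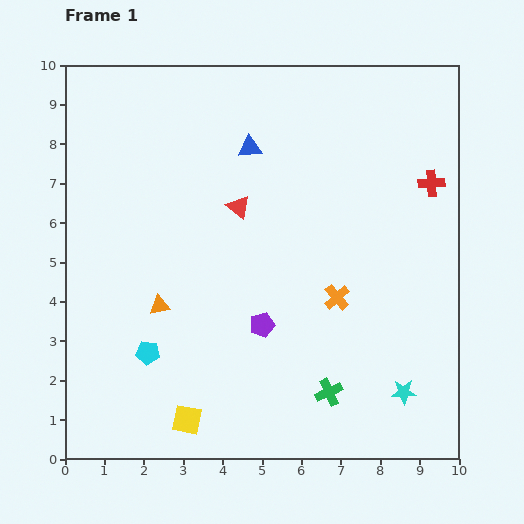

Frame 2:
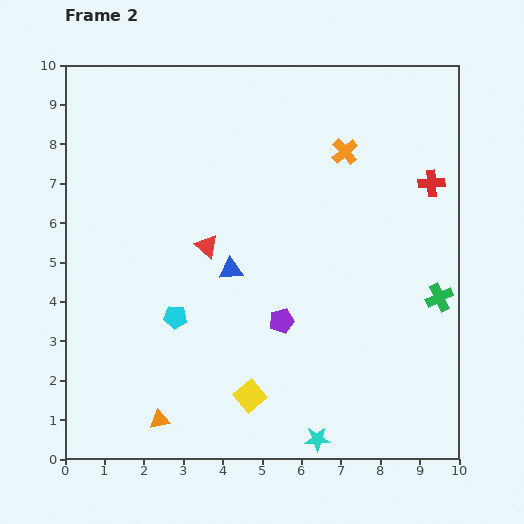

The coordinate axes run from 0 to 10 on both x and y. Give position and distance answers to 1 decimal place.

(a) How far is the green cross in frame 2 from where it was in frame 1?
3.7

The green cross moved from (6.7, 1.7) to (9.5, 4.1), a distance of √(2.8² + 2.4²) ≈ 3.7.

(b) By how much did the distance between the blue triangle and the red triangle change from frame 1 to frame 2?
-0.7

Distance in frame 1: 1.5. Distance in frame 2: 0.8.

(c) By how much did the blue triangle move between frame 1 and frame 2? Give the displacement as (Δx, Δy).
(-0.5, -3.1)

The blue triangle was at (4.7, 7.9) in frame 1 and (4.2, 4.8) in frame 2.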